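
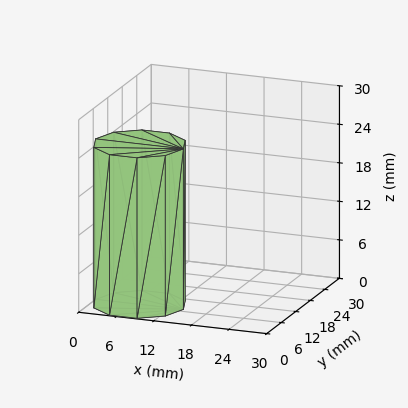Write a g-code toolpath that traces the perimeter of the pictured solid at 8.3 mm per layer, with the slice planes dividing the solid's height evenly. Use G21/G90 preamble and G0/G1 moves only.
Reading the render: the shape is a regular 10-sided prism (a cylinder approximated with 10 flat sides), circumscribed radius ≈ 7 mm, height ≈ 25 mm (dimensions read to the nearest mm from the axis ticks). For the g-code, the solid's height is divided into equal slices at the stated Δz and each level perimeter traced with G1 moves after a G0 lift.

; perimeter-only toolpath
G21 ; units = mm
G90 ; absolute positioning
G28 ; home
; layer 1
G0 Z8.3
G0 X14.0 Y7.0
G1 X12.7 Y11.1
G1 X9.2 Y13.7
G1 X4.8 Y13.7
G1 X1.3 Y11.1
G1 X0.0 Y7.0
G1 X1.3 Y2.9
G1 X4.8 Y0.3
G1 X9.2 Y0.3
G1 X12.7 Y2.9
G1 X14.0 Y7.0
; layer 2
G0 Z16.7
G0 X14.0 Y7.0
G1 X12.7 Y11.1
G1 X9.2 Y13.7
G1 X4.8 Y13.7
G1 X1.3 Y11.1
G1 X0.0 Y7.0
G1 X1.3 Y2.9
G1 X4.8 Y0.3
G1 X9.2 Y0.3
G1 X12.7 Y2.9
G1 X14.0 Y7.0
; layer 3
G0 Z25.0
G0 X14.0 Y7.0
G1 X12.7 Y11.1
G1 X9.2 Y13.7
G1 X4.8 Y13.7
G1 X1.3 Y11.1
G1 X0.0 Y7.0
G1 X1.3 Y2.9
G1 X4.8 Y0.3
G1 X9.2 Y0.3
G1 X12.7 Y2.9
G1 X14.0 Y7.0
M2 ; end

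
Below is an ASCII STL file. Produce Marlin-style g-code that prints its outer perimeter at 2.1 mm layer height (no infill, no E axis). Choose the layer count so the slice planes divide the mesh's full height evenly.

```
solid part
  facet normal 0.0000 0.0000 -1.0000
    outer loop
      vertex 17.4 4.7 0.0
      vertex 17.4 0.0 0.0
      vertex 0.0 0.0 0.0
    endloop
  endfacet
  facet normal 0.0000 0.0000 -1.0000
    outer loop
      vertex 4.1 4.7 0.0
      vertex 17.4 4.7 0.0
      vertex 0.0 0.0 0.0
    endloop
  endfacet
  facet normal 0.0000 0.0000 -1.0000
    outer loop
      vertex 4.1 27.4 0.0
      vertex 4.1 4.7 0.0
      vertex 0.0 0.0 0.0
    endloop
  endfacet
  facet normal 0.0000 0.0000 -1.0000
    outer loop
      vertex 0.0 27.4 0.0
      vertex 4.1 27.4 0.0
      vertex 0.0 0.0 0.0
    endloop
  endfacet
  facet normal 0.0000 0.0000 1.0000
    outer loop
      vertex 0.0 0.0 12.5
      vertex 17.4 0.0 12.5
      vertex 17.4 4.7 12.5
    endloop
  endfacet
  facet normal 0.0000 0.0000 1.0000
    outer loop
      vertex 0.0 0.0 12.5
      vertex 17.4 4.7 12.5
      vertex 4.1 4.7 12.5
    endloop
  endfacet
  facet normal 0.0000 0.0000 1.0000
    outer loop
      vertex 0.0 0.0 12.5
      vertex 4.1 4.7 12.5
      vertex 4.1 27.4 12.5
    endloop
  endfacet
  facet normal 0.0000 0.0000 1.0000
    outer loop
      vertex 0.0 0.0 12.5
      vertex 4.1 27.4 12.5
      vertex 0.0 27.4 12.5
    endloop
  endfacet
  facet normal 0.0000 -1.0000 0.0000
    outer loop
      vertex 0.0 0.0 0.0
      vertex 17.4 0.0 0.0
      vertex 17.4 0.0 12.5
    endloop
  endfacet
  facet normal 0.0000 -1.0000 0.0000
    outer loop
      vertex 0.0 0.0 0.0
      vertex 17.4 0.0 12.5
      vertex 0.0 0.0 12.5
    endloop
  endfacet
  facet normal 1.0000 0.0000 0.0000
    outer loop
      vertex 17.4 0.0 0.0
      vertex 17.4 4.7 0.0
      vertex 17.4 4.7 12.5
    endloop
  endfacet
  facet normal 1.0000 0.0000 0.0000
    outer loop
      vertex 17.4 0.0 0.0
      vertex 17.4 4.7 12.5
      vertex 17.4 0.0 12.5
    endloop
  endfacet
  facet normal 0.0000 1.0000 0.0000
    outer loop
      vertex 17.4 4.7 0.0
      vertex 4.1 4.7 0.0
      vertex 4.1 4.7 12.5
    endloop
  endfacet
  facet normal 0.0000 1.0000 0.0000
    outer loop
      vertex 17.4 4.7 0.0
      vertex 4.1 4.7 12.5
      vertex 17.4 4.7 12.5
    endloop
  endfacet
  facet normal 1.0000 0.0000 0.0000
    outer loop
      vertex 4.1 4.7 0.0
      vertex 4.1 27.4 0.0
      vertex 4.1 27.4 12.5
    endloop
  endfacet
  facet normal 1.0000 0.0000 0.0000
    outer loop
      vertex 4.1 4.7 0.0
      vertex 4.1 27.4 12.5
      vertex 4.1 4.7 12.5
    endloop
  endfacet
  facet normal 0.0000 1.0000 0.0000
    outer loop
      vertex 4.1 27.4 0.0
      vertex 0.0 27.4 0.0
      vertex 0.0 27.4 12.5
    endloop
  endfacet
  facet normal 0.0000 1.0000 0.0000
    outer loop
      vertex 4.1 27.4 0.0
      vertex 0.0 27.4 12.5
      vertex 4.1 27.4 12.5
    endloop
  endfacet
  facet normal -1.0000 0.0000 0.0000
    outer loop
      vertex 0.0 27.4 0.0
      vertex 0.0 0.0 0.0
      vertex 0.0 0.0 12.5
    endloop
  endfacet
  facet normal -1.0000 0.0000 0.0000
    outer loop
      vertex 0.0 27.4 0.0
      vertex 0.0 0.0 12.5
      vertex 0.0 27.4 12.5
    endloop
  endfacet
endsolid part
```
; perimeter-only toolpath
G21 ; units = mm
G90 ; absolute positioning
G28 ; home
; layer 1
G0 Z2.1
G0 X0.0 Y0.0
G1 X17.4 Y0.0
G1 X17.4 Y4.7
G1 X4.1 Y4.7
G1 X4.1 Y27.4
G1 X0.0 Y27.4
G1 X0.0 Y0.0
; layer 2
G0 Z4.2
G0 X0.0 Y0.0
G1 X17.4 Y0.0
G1 X17.4 Y4.7
G1 X4.1 Y4.7
G1 X4.1 Y27.4
G1 X0.0 Y27.4
G1 X0.0 Y0.0
; layer 3
G0 Z6.2
G0 X0.0 Y0.0
G1 X17.4 Y0.0
G1 X17.4 Y4.7
G1 X4.1 Y4.7
G1 X4.1 Y27.4
G1 X0.0 Y27.4
G1 X0.0 Y0.0
; layer 4
G0 Z8.3
G0 X0.0 Y0.0
G1 X17.4 Y0.0
G1 X17.4 Y4.7
G1 X4.1 Y4.7
G1 X4.1 Y27.4
G1 X0.0 Y27.4
G1 X0.0 Y0.0
; layer 5
G0 Z10.4
G0 X0.0 Y0.0
G1 X17.4 Y0.0
G1 X17.4 Y4.7
G1 X4.1 Y4.7
G1 X4.1 Y27.4
G1 X0.0 Y27.4
G1 X0.0 Y0.0
; layer 6
G0 Z12.5
G0 X0.0 Y0.0
G1 X17.4 Y0.0
G1 X17.4 Y4.7
G1 X4.1 Y4.7
G1 X4.1 Y27.4
G1 X0.0 Y27.4
G1 X0.0 Y0.0
M2 ; end

The solid is an L-shaped prism: outer 17.4 × 27.4 mm, arm thicknesses ≈ 4.7 mm (horizontal) and 4.1 mm (vertical), extruded 12.5 mm in z. Slicing at Δz = 2.1 mm — 6 equal slices spanning the solid's height, so layer i sits at z = i·h/6 — gives 6 non-empty perimeters. Each is a 6-segment closed polygon; G0 lifts to the layer z and rapids to the start vertex, then G1 traces the edges.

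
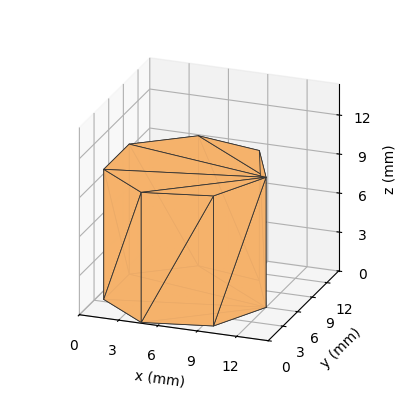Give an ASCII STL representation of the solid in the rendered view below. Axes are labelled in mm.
Reading the render: the shape is a regular 7-sided prism (a cylinder approximated with 7 flat sides), circumscribed radius ≈ 6 mm, height ≈ 10 mm (dimensions read to the nearest mm from the axis ticks). For the STL, each face is triangulated and given an outward normal.

solid part
  facet normal 0.0000 0.0000 -1.0000
    outer loop
      vertex 4.66 11.85 0.00
      vertex 9.74 10.69 0.00
      vertex 12.00 6.00 0.00
    endloop
  endfacet
  facet normal 0.0000 0.0000 -1.0000
    outer loop
      vertex 0.59 8.60 0.00
      vertex 4.66 11.85 0.00
      vertex 12.00 6.00 0.00
    endloop
  endfacet
  facet normal 0.0000 0.0000 -1.0000
    outer loop
      vertex 0.59 3.40 0.00
      vertex 0.59 8.60 0.00
      vertex 12.00 6.00 0.00
    endloop
  endfacet
  facet normal 0.0000 0.0000 -1.0000
    outer loop
      vertex 4.66 0.15 0.00
      vertex 0.59 3.40 0.00
      vertex 12.00 6.00 0.00
    endloop
  endfacet
  facet normal 0.0000 0.0000 -1.0000
    outer loop
      vertex 9.74 1.31 0.00
      vertex 4.66 0.15 0.00
      vertex 12.00 6.00 0.00
    endloop
  endfacet
  facet normal 0.0000 0.0000 1.0000
    outer loop
      vertex 12.00 6.00 10.00
      vertex 9.74 10.69 10.00
      vertex 4.66 11.85 10.00
    endloop
  endfacet
  facet normal 0.0000 0.0000 1.0000
    outer loop
      vertex 12.00 6.00 10.00
      vertex 4.66 11.85 10.00
      vertex 0.59 8.60 10.00
    endloop
  endfacet
  facet normal 0.0000 0.0000 1.0000
    outer loop
      vertex 12.00 6.00 10.00
      vertex 0.59 8.60 10.00
      vertex 0.59 3.40 10.00
    endloop
  endfacet
  facet normal 0.0000 0.0000 1.0000
    outer loop
      vertex 12.00 6.00 10.00
      vertex 0.59 3.40 10.00
      vertex 4.66 0.15 10.00
    endloop
  endfacet
  facet normal 0.0000 0.0000 1.0000
    outer loop
      vertex 12.00 6.00 10.00
      vertex 4.66 0.15 10.00
      vertex 9.74 1.31 10.00
    endloop
  endfacet
  facet normal 0.9009 0.4341 0.0000
    outer loop
      vertex 12.00 6.00 0.00
      vertex 9.74 10.69 0.00
      vertex 9.74 10.69 10.00
    endloop
  endfacet
  facet normal 0.9009 0.4341 0.0000
    outer loop
      vertex 12.00 6.00 0.00
      vertex 9.74 10.69 10.00
      vertex 12.00 6.00 10.00
    endloop
  endfacet
  facet normal 0.2226 0.9749 0.0000
    outer loop
      vertex 9.74 10.69 0.00
      vertex 4.66 11.85 0.00
      vertex 4.66 11.85 10.00
    endloop
  endfacet
  facet normal 0.2226 0.9749 0.0000
    outer loop
      vertex 9.74 10.69 0.00
      vertex 4.66 11.85 10.00
      vertex 9.74 10.69 10.00
    endloop
  endfacet
  facet normal -0.6240 0.7814 0.0000
    outer loop
      vertex 4.66 11.85 0.00
      vertex 0.59 8.60 0.00
      vertex 0.59 8.60 10.00
    endloop
  endfacet
  facet normal -0.6240 0.7814 0.0000
    outer loop
      vertex 4.66 11.85 0.00
      vertex 0.59 8.60 10.00
      vertex 4.66 11.85 10.00
    endloop
  endfacet
  facet normal -1.0000 0.0000 0.0000
    outer loop
      vertex 0.59 8.60 0.00
      vertex 0.59 3.40 0.00
      vertex 0.59 3.40 10.00
    endloop
  endfacet
  facet normal -1.0000 0.0000 0.0000
    outer loop
      vertex 0.59 8.60 0.00
      vertex 0.59 3.40 10.00
      vertex 0.59 8.60 10.00
    endloop
  endfacet
  facet normal -0.6240 -0.7814 0.0000
    outer loop
      vertex 0.59 3.40 0.00
      vertex 4.66 0.15 0.00
      vertex 4.66 0.15 10.00
    endloop
  endfacet
  facet normal -0.6240 -0.7814 0.0000
    outer loop
      vertex 0.59 3.40 0.00
      vertex 4.66 0.15 10.00
      vertex 0.59 3.40 10.00
    endloop
  endfacet
  facet normal 0.2226 -0.9749 0.0000
    outer loop
      vertex 4.66 0.15 0.00
      vertex 9.74 1.31 0.00
      vertex 9.74 1.31 10.00
    endloop
  endfacet
  facet normal 0.2226 -0.9749 0.0000
    outer loop
      vertex 4.66 0.15 0.00
      vertex 9.74 1.31 10.00
      vertex 4.66 0.15 10.00
    endloop
  endfacet
  facet normal 0.9009 -0.4341 0.0000
    outer loop
      vertex 9.74 1.31 0.00
      vertex 12.00 6.00 0.00
      vertex 12.00 6.00 10.00
    endloop
  endfacet
  facet normal 0.9009 -0.4341 0.0000
    outer loop
      vertex 9.74 1.31 0.00
      vertex 12.00 6.00 10.00
      vertex 9.74 1.31 10.00
    endloop
  endfacet
endsolid part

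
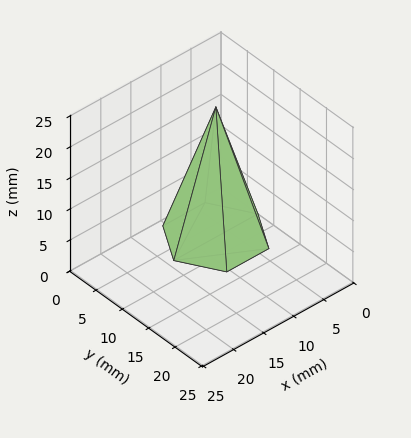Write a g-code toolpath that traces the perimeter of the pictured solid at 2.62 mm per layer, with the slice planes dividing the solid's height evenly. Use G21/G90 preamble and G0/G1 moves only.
Reading the render: the shape is a regular 6-sided pyramid, base circumscribed radius ≈ 7 mm, apex at z ≈ 21 mm (dimensions read to the nearest mm from the axis ticks). For the g-code, the solid's height is divided into equal slices at the stated Δz and each level perimeter traced with G1 moves after a G0 lift.

; perimeter-only toolpath
G21 ; units = mm
G90 ; absolute positioning
G28 ; home
; layer 1
G0 Z2.62
G0 X13.12 Y7.00
G1 X10.06 Y12.30
G1 X3.94 Y12.30
G1 X0.88 Y7.00
G1 X3.94 Y1.70
G1 X10.06 Y1.70
G1 X13.12 Y7.00
; layer 2
G0 Z5.25
G0 X12.25 Y7.00
G1 X9.62 Y11.54
G1 X4.38 Y11.54
G1 X1.75 Y7.00
G1 X4.38 Y2.46
G1 X9.62 Y2.46
G1 X12.25 Y7.00
; layer 3
G0 Z7.88
G0 X11.38 Y7.00
G1 X9.19 Y10.79
G1 X4.81 Y10.79
G1 X2.62 Y7.00
G1 X4.81 Y3.21
G1 X9.19 Y3.21
G1 X11.38 Y7.00
; layer 4
G0 Z10.50
G0 X10.50 Y7.00
G1 X8.75 Y10.03
G1 X5.25 Y10.03
G1 X3.50 Y7.00
G1 X5.25 Y3.97
G1 X8.75 Y3.97
G1 X10.50 Y7.00
; layer 5
G0 Z13.12
G0 X9.62 Y7.00
G1 X8.31 Y9.27
G1 X5.69 Y9.27
G1 X4.38 Y7.00
G1 X5.69 Y4.73
G1 X8.31 Y4.73
G1 X9.62 Y7.00
; layer 6
G0 Z15.75
G0 X8.75 Y7.00
G1 X7.88 Y8.52
G1 X6.12 Y8.52
G1 X5.25 Y7.00
G1 X6.12 Y5.49
G1 X7.88 Y5.49
G1 X8.75 Y7.00
; layer 7
G0 Z18.38
G0 X7.88 Y7.00
G1 X7.44 Y7.76
G1 X6.56 Y7.76
G1 X6.12 Y7.00
G1 X6.56 Y6.24
G1 X7.44 Y6.24
G1 X7.88 Y7.00
M2 ; end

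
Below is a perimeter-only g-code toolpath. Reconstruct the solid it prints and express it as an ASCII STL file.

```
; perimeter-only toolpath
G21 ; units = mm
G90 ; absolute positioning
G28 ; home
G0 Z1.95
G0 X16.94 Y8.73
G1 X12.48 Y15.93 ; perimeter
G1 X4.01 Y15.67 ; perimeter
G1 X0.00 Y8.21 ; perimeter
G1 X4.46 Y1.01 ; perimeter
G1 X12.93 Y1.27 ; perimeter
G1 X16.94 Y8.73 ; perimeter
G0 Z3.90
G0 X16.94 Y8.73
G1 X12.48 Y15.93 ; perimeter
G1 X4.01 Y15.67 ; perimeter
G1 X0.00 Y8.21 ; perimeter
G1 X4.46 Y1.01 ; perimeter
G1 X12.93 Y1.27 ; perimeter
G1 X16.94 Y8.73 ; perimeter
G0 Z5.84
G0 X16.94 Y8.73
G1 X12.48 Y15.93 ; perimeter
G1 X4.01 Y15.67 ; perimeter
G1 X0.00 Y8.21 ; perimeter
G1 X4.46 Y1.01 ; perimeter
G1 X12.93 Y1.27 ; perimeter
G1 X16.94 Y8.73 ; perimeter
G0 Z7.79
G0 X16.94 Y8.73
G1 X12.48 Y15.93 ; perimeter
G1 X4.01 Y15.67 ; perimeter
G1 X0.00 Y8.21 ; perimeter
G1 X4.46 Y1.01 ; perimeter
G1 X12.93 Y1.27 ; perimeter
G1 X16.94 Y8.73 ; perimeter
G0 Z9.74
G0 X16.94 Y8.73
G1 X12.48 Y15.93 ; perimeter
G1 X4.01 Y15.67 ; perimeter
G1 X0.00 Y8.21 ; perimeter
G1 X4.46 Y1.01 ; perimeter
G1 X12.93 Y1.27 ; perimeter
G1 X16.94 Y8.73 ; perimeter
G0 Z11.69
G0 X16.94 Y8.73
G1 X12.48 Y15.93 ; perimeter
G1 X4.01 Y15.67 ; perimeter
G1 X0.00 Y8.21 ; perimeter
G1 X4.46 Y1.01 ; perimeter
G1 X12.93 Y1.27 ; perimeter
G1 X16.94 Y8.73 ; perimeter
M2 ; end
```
solid part
  facet normal 0.0000 0.0000 -1.0000
    outer loop
      vertex 4.01 15.67 0.00
      vertex 12.48 15.93 0.00
      vertex 16.94 8.73 0.00
    endloop
  endfacet
  facet normal 0.0000 0.0000 -1.0000
    outer loop
      vertex 0.00 8.21 0.00
      vertex 4.01 15.67 0.00
      vertex 16.94 8.73 0.00
    endloop
  endfacet
  facet normal 0.0000 0.0000 -1.0000
    outer loop
      vertex 4.46 1.01 0.00
      vertex 0.00 8.21 0.00
      vertex 16.94 8.73 0.00
    endloop
  endfacet
  facet normal 0.0000 0.0000 -1.0000
    outer loop
      vertex 12.93 1.27 0.00
      vertex 4.46 1.01 0.00
      vertex 16.94 8.73 0.00
    endloop
  endfacet
  facet normal 0.0000 0.0000 1.0000
    outer loop
      vertex 16.94 8.73 11.69
      vertex 12.48 15.93 11.69
      vertex 4.01 15.67 11.69
    endloop
  endfacet
  facet normal 0.0000 0.0000 1.0000
    outer loop
      vertex 16.94 8.73 11.69
      vertex 4.01 15.67 11.69
      vertex 0.00 8.21 11.69
    endloop
  endfacet
  facet normal 0.0000 0.0000 1.0000
    outer loop
      vertex 16.94 8.73 11.69
      vertex 0.00 8.21 11.69
      vertex 4.46 1.01 11.69
    endloop
  endfacet
  facet normal 0.0000 0.0000 1.0000
    outer loop
      vertex 16.94 8.73 11.69
      vertex 4.46 1.01 11.69
      vertex 12.93 1.27 11.69
    endloop
  endfacet
  facet normal 0.8501 0.5266 0.0000
    outer loop
      vertex 16.94 8.73 0.00
      vertex 12.48 15.93 0.00
      vertex 12.48 15.93 11.69
    endloop
  endfacet
  facet normal 0.8501 0.5266 0.0000
    outer loop
      vertex 16.94 8.73 0.00
      vertex 12.48 15.93 11.69
      vertex 16.94 8.73 11.69
    endloop
  endfacet
  facet normal -0.0307 0.9995 0.0000
    outer loop
      vertex 12.48 15.93 0.00
      vertex 4.01 15.67 0.00
      vertex 4.01 15.67 11.69
    endloop
  endfacet
  facet normal -0.0307 0.9995 0.0000
    outer loop
      vertex 12.48 15.93 0.00
      vertex 4.01 15.67 11.69
      vertex 12.48 15.93 11.69
    endloop
  endfacet
  facet normal -0.8808 0.4735 0.0000
    outer loop
      vertex 4.01 15.67 0.00
      vertex 0.00 8.21 0.00
      vertex 0.00 8.21 11.69
    endloop
  endfacet
  facet normal -0.8808 0.4735 0.0000
    outer loop
      vertex 4.01 15.67 0.00
      vertex 0.00 8.21 11.69
      vertex 4.01 15.67 11.69
    endloop
  endfacet
  facet normal -0.8501 -0.5266 0.0000
    outer loop
      vertex 0.00 8.21 0.00
      vertex 4.46 1.01 0.00
      vertex 4.46 1.01 11.69
    endloop
  endfacet
  facet normal -0.8501 -0.5266 0.0000
    outer loop
      vertex 0.00 8.21 0.00
      vertex 4.46 1.01 11.69
      vertex 0.00 8.21 11.69
    endloop
  endfacet
  facet normal 0.0307 -0.9995 0.0000
    outer loop
      vertex 4.46 1.01 0.00
      vertex 12.93 1.27 0.00
      vertex 12.93 1.27 11.69
    endloop
  endfacet
  facet normal 0.0307 -0.9995 0.0000
    outer loop
      vertex 4.46 1.01 0.00
      vertex 12.93 1.27 11.69
      vertex 4.46 1.01 11.69
    endloop
  endfacet
  facet normal 0.8808 -0.4735 0.0000
    outer loop
      vertex 12.93 1.27 0.00
      vertex 16.94 8.73 0.00
      vertex 16.94 8.73 11.69
    endloop
  endfacet
  facet normal 0.8808 -0.4735 0.0000
    outer loop
      vertex 12.93 1.27 0.00
      vertex 16.94 8.73 11.69
      vertex 12.93 1.27 11.69
    endloop
  endfacet
endsolid part

The G0 Z moves step by Δz≈1.95 mm. Every layer's G1 loop is the same polygon, so the solid is a straight extrusion of it from z=0 to z≈11.7. Closing with flat bottom and top caps and triangulating gives 20 facets — a regular 6-sided prism (a cylinder approximated with 6 flat sides), circumscribed radius ≈ 8.47 mm, height ≈ 11.7 mm.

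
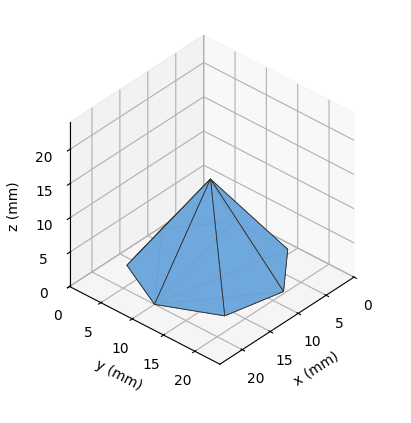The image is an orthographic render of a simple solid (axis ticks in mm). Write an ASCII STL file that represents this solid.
Reading the render: the shape is a regular 7-sided pyramid, base circumscribed radius ≈ 10 mm, apex at z ≈ 13 mm (dimensions read to the nearest mm from the axis ticks). For the STL, each face is triangulated and given an outward normal.

solid part
  facet normal 0.0000 0.0000 -1.0000
    outer loop
      vertex 7.8 19.7 0.0
      vertex 16.2 17.8 0.0
      vertex 20.0 10.0 0.0
    endloop
  endfacet
  facet normal 0.0000 0.0000 -1.0000
    outer loop
      vertex 1.0 14.3 0.0
      vertex 7.8 19.7 0.0
      vertex 20.0 10.0 0.0
    endloop
  endfacet
  facet normal 0.0000 0.0000 -1.0000
    outer loop
      vertex 1.0 5.7 0.0
      vertex 1.0 14.3 0.0
      vertex 20.0 10.0 0.0
    endloop
  endfacet
  facet normal 0.0000 0.0000 -1.0000
    outer loop
      vertex 7.8 0.3 0.0
      vertex 1.0 5.7 0.0
      vertex 20.0 10.0 0.0
    endloop
  endfacet
  facet normal 0.0000 0.0000 -1.0000
    outer loop
      vertex 16.2 2.2 0.0
      vertex 7.8 0.3 0.0
      vertex 20.0 10.0 0.0
    endloop
  endfacet
  facet normal 0.7394 0.3602 0.5688
    outer loop
      vertex 20.0 10.0 0.0
      vertex 16.2 17.8 0.0
      vertex 10.0 10.0 13.0
    endloop
  endfacet
  facet normal 0.1815 0.8026 0.5682
    outer loop
      vertex 16.2 17.8 0.0
      vertex 7.8 19.7 0.0
      vertex 10.0 10.0 13.0
    endloop
  endfacet
  facet normal -0.5120 0.6447 0.5677
    outer loop
      vertex 7.8 19.7 0.0
      vertex 1.0 14.3 0.0
      vertex 10.0 10.0 13.0
    endloop
  endfacet
  facet normal -0.8222 0.0000 0.5692
    outer loop
      vertex 1.0 14.3 0.0
      vertex 1.0 5.7 0.0
      vertex 10.0 10.0 13.0
    endloop
  endfacet
  facet normal -0.5120 -0.6447 0.5677
    outer loop
      vertex 1.0 5.7 0.0
      vertex 7.8 0.3 0.0
      vertex 10.0 10.0 13.0
    endloop
  endfacet
  facet normal 0.1815 -0.8026 0.5682
    outer loop
      vertex 7.8 0.3 0.0
      vertex 16.2 2.2 0.0
      vertex 10.0 10.0 13.0
    endloop
  endfacet
  facet normal 0.7394 -0.3602 0.5688
    outer loop
      vertex 16.2 2.2 0.0
      vertex 20.0 10.0 0.0
      vertex 10.0 10.0 13.0
    endloop
  endfacet
endsolid part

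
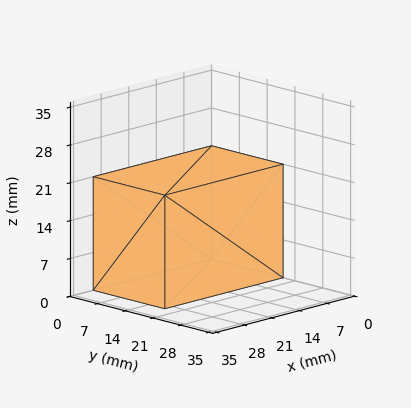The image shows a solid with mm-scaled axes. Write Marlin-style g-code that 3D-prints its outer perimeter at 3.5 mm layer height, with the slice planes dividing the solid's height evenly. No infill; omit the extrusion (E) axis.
Reading the render: the shape is a rectangular box, roughly 30 × 18 mm footprint and 21 mm tall (dimensions read to the nearest mm from the axis ticks). For the g-code, the solid's height is divided into equal slices at the stated Δz and each level perimeter traced with G1 moves after a G0 lift.

; perimeter-only toolpath
G21 ; units = mm
G90 ; absolute positioning
G28 ; home
; layer 1
G0 Z3.5
G0 X0.0 Y0.0
G1 X30.0 Y0.0
G1 X30.0 Y18.0
G1 X0.0 Y18.0
G1 X0.0 Y0.0
; layer 2
G0 Z7.0
G0 X0.0 Y0.0
G1 X30.0 Y0.0
G1 X30.0 Y18.0
G1 X0.0 Y18.0
G1 X0.0 Y0.0
; layer 3
G0 Z10.5
G0 X0.0 Y0.0
G1 X30.0 Y0.0
G1 X30.0 Y18.0
G1 X0.0 Y18.0
G1 X0.0 Y0.0
; layer 4
G0 Z14.0
G0 X0.0 Y0.0
G1 X30.0 Y0.0
G1 X30.0 Y18.0
G1 X0.0 Y18.0
G1 X0.0 Y0.0
; layer 5
G0 Z17.5
G0 X0.0 Y0.0
G1 X30.0 Y0.0
G1 X30.0 Y18.0
G1 X0.0 Y18.0
G1 X0.0 Y0.0
; layer 6
G0 Z21.0
G0 X0.0 Y0.0
G1 X30.0 Y0.0
G1 X30.0 Y18.0
G1 X0.0 Y18.0
G1 X0.0 Y0.0
M2 ; end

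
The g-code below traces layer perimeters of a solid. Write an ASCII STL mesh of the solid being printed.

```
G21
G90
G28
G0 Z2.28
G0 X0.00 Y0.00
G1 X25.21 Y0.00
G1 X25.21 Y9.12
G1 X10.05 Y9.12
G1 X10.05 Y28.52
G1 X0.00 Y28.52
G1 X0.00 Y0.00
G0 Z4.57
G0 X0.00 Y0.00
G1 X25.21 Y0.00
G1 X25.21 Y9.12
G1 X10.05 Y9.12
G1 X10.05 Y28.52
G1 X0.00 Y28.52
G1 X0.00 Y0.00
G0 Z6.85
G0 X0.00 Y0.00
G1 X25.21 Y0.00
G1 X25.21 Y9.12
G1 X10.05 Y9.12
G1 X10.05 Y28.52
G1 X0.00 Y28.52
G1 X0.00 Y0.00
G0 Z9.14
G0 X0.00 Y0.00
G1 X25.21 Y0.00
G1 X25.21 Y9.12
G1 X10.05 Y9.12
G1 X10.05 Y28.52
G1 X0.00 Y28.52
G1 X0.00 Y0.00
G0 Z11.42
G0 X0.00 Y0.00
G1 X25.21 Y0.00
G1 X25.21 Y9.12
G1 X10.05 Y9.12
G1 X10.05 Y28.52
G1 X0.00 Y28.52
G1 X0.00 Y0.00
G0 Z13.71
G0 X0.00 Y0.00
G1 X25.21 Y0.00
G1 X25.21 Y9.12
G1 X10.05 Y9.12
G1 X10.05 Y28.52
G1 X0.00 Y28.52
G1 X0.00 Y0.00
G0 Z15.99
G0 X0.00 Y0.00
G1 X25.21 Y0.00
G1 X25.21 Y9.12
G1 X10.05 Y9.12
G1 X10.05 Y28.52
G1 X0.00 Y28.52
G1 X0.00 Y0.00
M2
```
solid part
  facet normal 0.0000 0.0000 -1.0000
    outer loop
      vertex 25.21 9.12 0.00
      vertex 25.21 0.00 0.00
      vertex 0.00 0.00 0.00
    endloop
  endfacet
  facet normal 0.0000 0.0000 -1.0000
    outer loop
      vertex 10.05 9.12 0.00
      vertex 25.21 9.12 0.00
      vertex 0.00 0.00 0.00
    endloop
  endfacet
  facet normal 0.0000 0.0000 -1.0000
    outer loop
      vertex 10.05 28.52 0.00
      vertex 10.05 9.12 0.00
      vertex 0.00 0.00 0.00
    endloop
  endfacet
  facet normal 0.0000 0.0000 -1.0000
    outer loop
      vertex 0.00 28.52 0.00
      vertex 10.05 28.52 0.00
      vertex 0.00 0.00 0.00
    endloop
  endfacet
  facet normal 0.0000 0.0000 1.0000
    outer loop
      vertex 0.00 0.00 15.99
      vertex 25.21 0.00 15.99
      vertex 25.21 9.12 15.99
    endloop
  endfacet
  facet normal 0.0000 0.0000 1.0000
    outer loop
      vertex 0.00 0.00 15.99
      vertex 25.21 9.12 15.99
      vertex 10.05 9.12 15.99
    endloop
  endfacet
  facet normal 0.0000 0.0000 1.0000
    outer loop
      vertex 0.00 0.00 15.99
      vertex 10.05 9.12 15.99
      vertex 10.05 28.52 15.99
    endloop
  endfacet
  facet normal 0.0000 0.0000 1.0000
    outer loop
      vertex 0.00 0.00 15.99
      vertex 10.05 28.52 15.99
      vertex 0.00 28.52 15.99
    endloop
  endfacet
  facet normal 0.0000 -1.0000 0.0000
    outer loop
      vertex 0.00 0.00 0.00
      vertex 25.21 0.00 0.00
      vertex 25.21 0.00 15.99
    endloop
  endfacet
  facet normal 0.0000 -1.0000 0.0000
    outer loop
      vertex 0.00 0.00 0.00
      vertex 25.21 0.00 15.99
      vertex 0.00 0.00 15.99
    endloop
  endfacet
  facet normal 1.0000 0.0000 0.0000
    outer loop
      vertex 25.21 0.00 0.00
      vertex 25.21 9.12 0.00
      vertex 25.21 9.12 15.99
    endloop
  endfacet
  facet normal 1.0000 0.0000 0.0000
    outer loop
      vertex 25.21 0.00 0.00
      vertex 25.21 9.12 15.99
      vertex 25.21 0.00 15.99
    endloop
  endfacet
  facet normal 0.0000 1.0000 0.0000
    outer loop
      vertex 25.21 9.12 0.00
      vertex 10.05 9.12 0.00
      vertex 10.05 9.12 15.99
    endloop
  endfacet
  facet normal 0.0000 1.0000 0.0000
    outer loop
      vertex 25.21 9.12 0.00
      vertex 10.05 9.12 15.99
      vertex 25.21 9.12 15.99
    endloop
  endfacet
  facet normal 1.0000 0.0000 0.0000
    outer loop
      vertex 10.05 9.12 0.00
      vertex 10.05 28.52 0.00
      vertex 10.05 28.52 15.99
    endloop
  endfacet
  facet normal 1.0000 0.0000 0.0000
    outer loop
      vertex 10.05 9.12 0.00
      vertex 10.05 28.52 15.99
      vertex 10.05 9.12 15.99
    endloop
  endfacet
  facet normal 0.0000 1.0000 0.0000
    outer loop
      vertex 10.05 28.52 0.00
      vertex 0.00 28.52 0.00
      vertex 0.00 28.52 15.99
    endloop
  endfacet
  facet normal 0.0000 1.0000 0.0000
    outer loop
      vertex 10.05 28.52 0.00
      vertex 0.00 28.52 15.99
      vertex 10.05 28.52 15.99
    endloop
  endfacet
  facet normal -1.0000 0.0000 0.0000
    outer loop
      vertex 0.00 28.52 0.00
      vertex 0.00 0.00 0.00
      vertex 0.00 0.00 15.99
    endloop
  endfacet
  facet normal -1.0000 0.0000 0.0000
    outer loop
      vertex 0.00 28.52 0.00
      vertex 0.00 0.00 15.99
      vertex 0.00 28.52 15.99
    endloop
  endfacet
endsolid part

The G0 Z moves step by Δz≈2.28 mm. Every layer's G1 loop is the same polygon, so the solid is a straight extrusion of it from z=0 to z≈16. Closing with flat bottom and top caps and triangulating gives 20 facets — an L-shaped prism: outer 25.2 × 28.5 mm, arm thicknesses ≈ 9.12 mm (horizontal) and 10.1 mm (vertical), extruded 16 mm in z.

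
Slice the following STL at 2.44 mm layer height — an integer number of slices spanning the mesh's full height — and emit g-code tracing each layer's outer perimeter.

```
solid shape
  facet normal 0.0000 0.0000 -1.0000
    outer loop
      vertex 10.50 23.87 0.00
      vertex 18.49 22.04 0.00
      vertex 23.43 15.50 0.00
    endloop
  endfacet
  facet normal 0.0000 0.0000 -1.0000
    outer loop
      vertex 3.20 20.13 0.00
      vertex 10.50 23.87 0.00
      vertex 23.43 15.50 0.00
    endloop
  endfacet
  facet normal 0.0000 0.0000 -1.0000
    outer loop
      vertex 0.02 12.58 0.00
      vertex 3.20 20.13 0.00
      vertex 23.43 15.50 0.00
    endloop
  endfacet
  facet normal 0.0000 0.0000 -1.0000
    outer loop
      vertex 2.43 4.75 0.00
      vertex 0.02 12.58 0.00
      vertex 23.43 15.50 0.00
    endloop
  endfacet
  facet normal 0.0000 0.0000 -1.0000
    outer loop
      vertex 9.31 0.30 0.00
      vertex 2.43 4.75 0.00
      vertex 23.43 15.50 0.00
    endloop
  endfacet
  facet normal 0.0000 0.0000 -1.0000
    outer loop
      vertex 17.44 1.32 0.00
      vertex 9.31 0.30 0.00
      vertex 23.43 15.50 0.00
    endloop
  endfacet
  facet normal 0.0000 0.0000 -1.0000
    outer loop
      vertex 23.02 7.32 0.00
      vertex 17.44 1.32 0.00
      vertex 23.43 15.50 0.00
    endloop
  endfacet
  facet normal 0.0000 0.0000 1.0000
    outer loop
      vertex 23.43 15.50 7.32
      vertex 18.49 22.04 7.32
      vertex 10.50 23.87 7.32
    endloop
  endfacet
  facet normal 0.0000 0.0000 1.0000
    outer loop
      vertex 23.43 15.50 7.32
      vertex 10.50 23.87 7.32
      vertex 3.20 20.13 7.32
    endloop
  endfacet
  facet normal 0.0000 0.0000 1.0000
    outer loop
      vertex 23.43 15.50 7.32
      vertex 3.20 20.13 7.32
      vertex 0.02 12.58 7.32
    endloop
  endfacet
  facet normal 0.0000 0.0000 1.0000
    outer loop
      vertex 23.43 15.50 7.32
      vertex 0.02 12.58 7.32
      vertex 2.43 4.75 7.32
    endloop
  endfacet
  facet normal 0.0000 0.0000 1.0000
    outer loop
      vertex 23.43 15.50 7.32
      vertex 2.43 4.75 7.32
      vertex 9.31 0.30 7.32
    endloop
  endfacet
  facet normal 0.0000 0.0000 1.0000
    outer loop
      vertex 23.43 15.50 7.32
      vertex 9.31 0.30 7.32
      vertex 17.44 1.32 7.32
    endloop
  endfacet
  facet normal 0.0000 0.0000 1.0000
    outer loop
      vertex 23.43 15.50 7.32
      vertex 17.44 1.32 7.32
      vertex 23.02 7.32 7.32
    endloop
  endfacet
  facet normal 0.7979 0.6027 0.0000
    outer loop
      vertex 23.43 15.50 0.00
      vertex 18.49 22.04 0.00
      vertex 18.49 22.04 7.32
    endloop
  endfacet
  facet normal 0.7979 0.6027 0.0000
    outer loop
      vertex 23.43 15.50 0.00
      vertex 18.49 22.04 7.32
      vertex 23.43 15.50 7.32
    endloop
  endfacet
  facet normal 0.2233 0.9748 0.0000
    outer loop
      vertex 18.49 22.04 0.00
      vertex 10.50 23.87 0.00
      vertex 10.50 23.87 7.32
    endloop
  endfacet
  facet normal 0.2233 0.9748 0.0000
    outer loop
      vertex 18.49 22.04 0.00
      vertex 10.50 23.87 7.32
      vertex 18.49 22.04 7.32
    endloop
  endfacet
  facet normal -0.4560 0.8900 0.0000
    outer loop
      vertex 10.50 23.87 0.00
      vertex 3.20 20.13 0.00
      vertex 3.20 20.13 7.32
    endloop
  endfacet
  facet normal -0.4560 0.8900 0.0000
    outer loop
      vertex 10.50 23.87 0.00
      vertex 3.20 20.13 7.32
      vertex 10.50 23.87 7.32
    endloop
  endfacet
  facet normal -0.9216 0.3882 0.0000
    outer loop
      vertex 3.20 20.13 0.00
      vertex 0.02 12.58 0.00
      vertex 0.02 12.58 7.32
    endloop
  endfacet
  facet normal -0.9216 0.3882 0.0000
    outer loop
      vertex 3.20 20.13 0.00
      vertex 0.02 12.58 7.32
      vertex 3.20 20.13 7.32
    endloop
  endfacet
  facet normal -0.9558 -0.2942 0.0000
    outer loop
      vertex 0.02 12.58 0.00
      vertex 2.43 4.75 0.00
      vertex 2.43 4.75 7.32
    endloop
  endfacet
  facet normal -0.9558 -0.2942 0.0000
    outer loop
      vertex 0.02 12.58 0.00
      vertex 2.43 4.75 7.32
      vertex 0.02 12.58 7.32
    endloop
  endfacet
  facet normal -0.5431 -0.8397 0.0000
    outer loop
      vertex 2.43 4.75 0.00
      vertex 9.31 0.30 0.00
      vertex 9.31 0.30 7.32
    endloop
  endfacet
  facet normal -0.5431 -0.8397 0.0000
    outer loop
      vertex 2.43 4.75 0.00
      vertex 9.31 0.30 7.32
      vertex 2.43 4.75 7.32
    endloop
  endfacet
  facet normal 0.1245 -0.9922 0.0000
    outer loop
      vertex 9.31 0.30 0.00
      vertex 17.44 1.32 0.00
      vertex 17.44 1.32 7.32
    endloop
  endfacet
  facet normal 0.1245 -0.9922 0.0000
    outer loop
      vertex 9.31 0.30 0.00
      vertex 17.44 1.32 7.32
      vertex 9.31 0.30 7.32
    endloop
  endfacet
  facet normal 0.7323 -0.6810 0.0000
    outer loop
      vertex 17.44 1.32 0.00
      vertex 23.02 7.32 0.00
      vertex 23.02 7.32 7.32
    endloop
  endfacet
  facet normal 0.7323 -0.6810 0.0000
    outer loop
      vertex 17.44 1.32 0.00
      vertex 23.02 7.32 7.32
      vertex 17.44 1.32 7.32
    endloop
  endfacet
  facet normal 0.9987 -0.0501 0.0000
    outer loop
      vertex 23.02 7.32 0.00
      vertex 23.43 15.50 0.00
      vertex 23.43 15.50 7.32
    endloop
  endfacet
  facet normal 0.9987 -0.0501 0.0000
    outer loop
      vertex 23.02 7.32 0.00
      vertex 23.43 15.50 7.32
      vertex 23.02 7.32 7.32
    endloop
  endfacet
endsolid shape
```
; perimeter-only toolpath
G21 ; units = mm
G90 ; absolute positioning
G28 ; home
; layer 1
G0 Z2.44
G0 X23.43 Y15.50
G1 X18.49 Y22.04
G1 X10.50 Y23.87
G1 X3.20 Y20.13
G1 X0.02 Y12.58
G1 X2.43 Y4.75
G1 X9.31 Y0.30
G1 X17.44 Y1.32
G1 X23.02 Y7.32
G1 X23.43 Y15.50
; layer 2
G0 Z4.88
G0 X23.43 Y15.50
G1 X18.49 Y22.04
G1 X10.50 Y23.87
G1 X3.20 Y20.13
G1 X0.02 Y12.58
G1 X2.43 Y4.75
G1 X9.31 Y0.30
G1 X17.44 Y1.32
G1 X23.02 Y7.32
G1 X23.43 Y15.50
; layer 3
G0 Z7.32
G0 X23.43 Y15.50
G1 X18.49 Y22.04
G1 X10.50 Y23.87
G1 X3.20 Y20.13
G1 X0.02 Y12.58
G1 X2.43 Y4.75
G1 X9.31 Y0.30
G1 X17.44 Y1.32
G1 X23.02 Y7.32
G1 X23.43 Y15.50
M2 ; end

The solid is a regular 9-sided prism (a cylinder approximated with 9 flat sides), circumscribed radius ≈ 12 mm, height ≈ 7.32 mm. Slicing at Δz = 2.44 mm — 3 equal slices spanning the solid's height, so layer i sits at z = i·h/3 — gives 3 non-empty perimeters. Each is a 9-segment closed polygon; G0 lifts to the layer z and rapids to the start vertex, then G1 traces the edges.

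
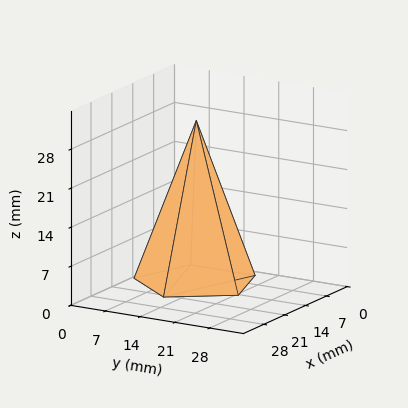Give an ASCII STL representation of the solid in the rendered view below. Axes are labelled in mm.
Reading the render: the shape is a regular 5-sided pyramid, base circumscribed radius ≈ 11 mm, apex at z ≈ 29 mm (dimensions read to the nearest mm from the axis ticks). For the STL, each face is triangulated and given an outward normal.

solid part
  facet normal 0.0000 0.0000 -1.0000
    outer loop
      vertex 2.1 17.5 0.0
      vertex 14.4 21.5 0.0
      vertex 22.0 11.0 0.0
    endloop
  endfacet
  facet normal 0.0000 0.0000 -1.0000
    outer loop
      vertex 2.1 4.5 0.0
      vertex 2.1 17.5 0.0
      vertex 22.0 11.0 0.0
    endloop
  endfacet
  facet normal 0.0000 0.0000 -1.0000
    outer loop
      vertex 14.4 0.5 0.0
      vertex 2.1 4.5 0.0
      vertex 22.0 11.0 0.0
    endloop
  endfacet
  facet normal 0.7743 0.5605 0.2937
    outer loop
      vertex 22.0 11.0 0.0
      vertex 14.4 21.5 0.0
      vertex 11.0 11.0 29.0
    endloop
  endfacet
  facet normal -0.2956 0.9088 0.2944
    outer loop
      vertex 14.4 21.5 0.0
      vertex 2.1 17.5 0.0
      vertex 11.0 11.0 29.0
    endloop
  endfacet
  facet normal -0.9560 0.0000 0.2934
    outer loop
      vertex 2.1 17.5 0.0
      vertex 2.1 4.5 0.0
      vertex 11.0 11.0 29.0
    endloop
  endfacet
  facet normal -0.2956 -0.9088 0.2944
    outer loop
      vertex 2.1 4.5 0.0
      vertex 14.4 0.5 0.0
      vertex 11.0 11.0 29.0
    endloop
  endfacet
  facet normal 0.7743 -0.5605 0.2937
    outer loop
      vertex 14.4 0.5 0.0
      vertex 22.0 11.0 0.0
      vertex 11.0 11.0 29.0
    endloop
  endfacet
endsolid part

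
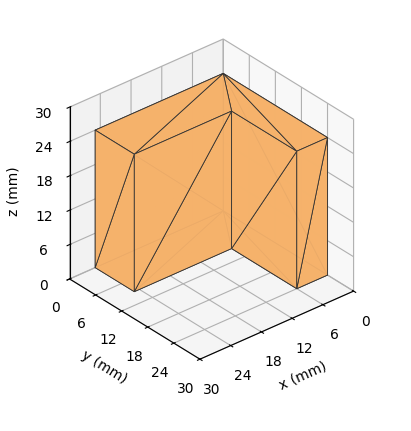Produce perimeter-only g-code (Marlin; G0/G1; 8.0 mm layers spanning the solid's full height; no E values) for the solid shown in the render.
Reading the render: the shape is an L-shaped prism: outer 25 × 24 mm, arm thicknesses ≈ 9 mm (horizontal) and 6 mm (vertical), extruded 24 mm in z (dimensions read to the nearest mm from the axis ticks). For the g-code, the solid's height is divided into equal slices at the stated Δz and each level perimeter traced with G1 moves after a G0 lift.

; perimeter-only toolpath
G21 ; units = mm
G90 ; absolute positioning
G28 ; home
; layer 1
G0 Z8.0
G0 X0.0 Y0.0
G1 X25.0 Y0.0
G1 X25.0 Y9.0
G1 X6.0 Y9.0
G1 X6.0 Y24.0
G1 X0.0 Y24.0
G1 X0.0 Y0.0
; layer 2
G0 Z16.0
G0 X0.0 Y0.0
G1 X25.0 Y0.0
G1 X25.0 Y9.0
G1 X6.0 Y9.0
G1 X6.0 Y24.0
G1 X0.0 Y24.0
G1 X0.0 Y0.0
; layer 3
G0 Z24.0
G0 X0.0 Y0.0
G1 X25.0 Y0.0
G1 X25.0 Y9.0
G1 X6.0 Y9.0
G1 X6.0 Y24.0
G1 X0.0 Y24.0
G1 X0.0 Y0.0
M2 ; end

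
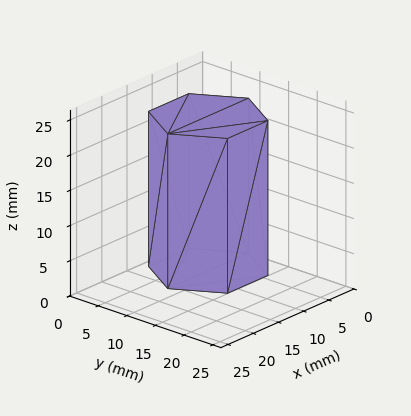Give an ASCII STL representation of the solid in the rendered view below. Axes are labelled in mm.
Reading the render: the shape is a regular 6-sided prism (a cylinder approximated with 6 flat sides), circumscribed radius ≈ 8 mm, height ≈ 22 mm (dimensions read to the nearest mm from the axis ticks). For the STL, each face is triangulated and given an outward normal.

solid part
  facet normal 0.0000 0.0000 -1.0000
    outer loop
      vertex 4.0 14.9 0.0
      vertex 12.0 14.9 0.0
      vertex 16.0 8.0 0.0
    endloop
  endfacet
  facet normal 0.0000 0.0000 -1.0000
    outer loop
      vertex 0.0 8.0 0.0
      vertex 4.0 14.9 0.0
      vertex 16.0 8.0 0.0
    endloop
  endfacet
  facet normal 0.0000 0.0000 -1.0000
    outer loop
      vertex 4.0 1.1 0.0
      vertex 0.0 8.0 0.0
      vertex 16.0 8.0 0.0
    endloop
  endfacet
  facet normal 0.0000 0.0000 -1.0000
    outer loop
      vertex 12.0 1.1 0.0
      vertex 4.0 1.1 0.0
      vertex 16.0 8.0 0.0
    endloop
  endfacet
  facet normal 0.0000 0.0000 1.0000
    outer loop
      vertex 16.0 8.0 22.0
      vertex 12.0 14.9 22.0
      vertex 4.0 14.9 22.0
    endloop
  endfacet
  facet normal 0.0000 0.0000 1.0000
    outer loop
      vertex 16.0 8.0 22.0
      vertex 4.0 14.9 22.0
      vertex 0.0 8.0 22.0
    endloop
  endfacet
  facet normal 0.0000 0.0000 1.0000
    outer loop
      vertex 16.0 8.0 22.0
      vertex 0.0 8.0 22.0
      vertex 4.0 1.1 22.0
    endloop
  endfacet
  facet normal 0.0000 0.0000 1.0000
    outer loop
      vertex 16.0 8.0 22.0
      vertex 4.0 1.1 22.0
      vertex 12.0 1.1 22.0
    endloop
  endfacet
  facet normal 0.8651 0.5015 0.0000
    outer loop
      vertex 16.0 8.0 0.0
      vertex 12.0 14.9 0.0
      vertex 12.0 14.9 22.0
    endloop
  endfacet
  facet normal 0.8651 0.5015 0.0000
    outer loop
      vertex 16.0 8.0 0.0
      vertex 12.0 14.9 22.0
      vertex 16.0 8.0 22.0
    endloop
  endfacet
  facet normal 0.0000 1.0000 0.0000
    outer loop
      vertex 12.0 14.9 0.0
      vertex 4.0 14.9 0.0
      vertex 4.0 14.9 22.0
    endloop
  endfacet
  facet normal 0.0000 1.0000 0.0000
    outer loop
      vertex 12.0 14.9 0.0
      vertex 4.0 14.9 22.0
      vertex 12.0 14.9 22.0
    endloop
  endfacet
  facet normal -0.8651 0.5015 0.0000
    outer loop
      vertex 4.0 14.9 0.0
      vertex 0.0 8.0 0.0
      vertex 0.0 8.0 22.0
    endloop
  endfacet
  facet normal -0.8651 0.5015 0.0000
    outer loop
      vertex 4.0 14.9 0.0
      vertex 0.0 8.0 22.0
      vertex 4.0 14.9 22.0
    endloop
  endfacet
  facet normal -0.8651 -0.5015 0.0000
    outer loop
      vertex 0.0 8.0 0.0
      vertex 4.0 1.1 0.0
      vertex 4.0 1.1 22.0
    endloop
  endfacet
  facet normal -0.8651 -0.5015 0.0000
    outer loop
      vertex 0.0 8.0 0.0
      vertex 4.0 1.1 22.0
      vertex 0.0 8.0 22.0
    endloop
  endfacet
  facet normal 0.0000 -1.0000 0.0000
    outer loop
      vertex 4.0 1.1 0.0
      vertex 12.0 1.1 0.0
      vertex 12.0 1.1 22.0
    endloop
  endfacet
  facet normal 0.0000 -1.0000 0.0000
    outer loop
      vertex 4.0 1.1 0.0
      vertex 12.0 1.1 22.0
      vertex 4.0 1.1 22.0
    endloop
  endfacet
  facet normal 0.8651 -0.5015 0.0000
    outer loop
      vertex 12.0 1.1 0.0
      vertex 16.0 8.0 0.0
      vertex 16.0 8.0 22.0
    endloop
  endfacet
  facet normal 0.8651 -0.5015 0.0000
    outer loop
      vertex 12.0 1.1 0.0
      vertex 16.0 8.0 22.0
      vertex 12.0 1.1 22.0
    endloop
  endfacet
endsolid part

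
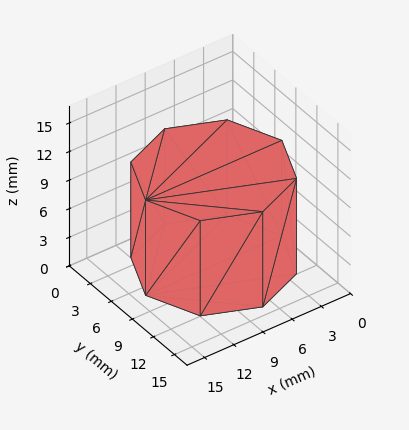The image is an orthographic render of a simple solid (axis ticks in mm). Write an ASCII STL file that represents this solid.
Reading the render: the shape is a regular 8-sided prism (a cylinder approximated with 8 flat sides), circumscribed radius ≈ 7 mm, height ≈ 10 mm (dimensions read to the nearest mm from the axis ticks). For the STL, each face is triangulated and given an outward normal.

solid part
  facet normal 0.0000 0.0000 -1.0000
    outer loop
      vertex 7.00 14.00 0.00
      vertex 11.95 11.95 0.00
      vertex 14.00 7.00 0.00
    endloop
  endfacet
  facet normal 0.0000 0.0000 -1.0000
    outer loop
      vertex 2.05 11.95 0.00
      vertex 7.00 14.00 0.00
      vertex 14.00 7.00 0.00
    endloop
  endfacet
  facet normal 0.0000 0.0000 -1.0000
    outer loop
      vertex 0.00 7.00 0.00
      vertex 2.05 11.95 0.00
      vertex 14.00 7.00 0.00
    endloop
  endfacet
  facet normal 0.0000 0.0000 -1.0000
    outer loop
      vertex 2.05 2.05 0.00
      vertex 0.00 7.00 0.00
      vertex 14.00 7.00 0.00
    endloop
  endfacet
  facet normal 0.0000 0.0000 -1.0000
    outer loop
      vertex 7.00 0.00 0.00
      vertex 2.05 2.05 0.00
      vertex 14.00 7.00 0.00
    endloop
  endfacet
  facet normal 0.0000 0.0000 -1.0000
    outer loop
      vertex 11.95 2.05 0.00
      vertex 7.00 0.00 0.00
      vertex 14.00 7.00 0.00
    endloop
  endfacet
  facet normal 0.0000 0.0000 1.0000
    outer loop
      vertex 14.00 7.00 10.00
      vertex 11.95 11.95 10.00
      vertex 7.00 14.00 10.00
    endloop
  endfacet
  facet normal 0.0000 0.0000 1.0000
    outer loop
      vertex 14.00 7.00 10.00
      vertex 7.00 14.00 10.00
      vertex 2.05 11.95 10.00
    endloop
  endfacet
  facet normal 0.0000 0.0000 1.0000
    outer loop
      vertex 14.00 7.00 10.00
      vertex 2.05 11.95 10.00
      vertex 0.00 7.00 10.00
    endloop
  endfacet
  facet normal 0.0000 0.0000 1.0000
    outer loop
      vertex 14.00 7.00 10.00
      vertex 0.00 7.00 10.00
      vertex 2.05 2.05 10.00
    endloop
  endfacet
  facet normal 0.0000 0.0000 1.0000
    outer loop
      vertex 14.00 7.00 10.00
      vertex 2.05 2.05 10.00
      vertex 7.00 0.00 10.00
    endloop
  endfacet
  facet normal 0.0000 0.0000 1.0000
    outer loop
      vertex 14.00 7.00 10.00
      vertex 7.00 0.00 10.00
      vertex 11.95 2.05 10.00
    endloop
  endfacet
  facet normal 0.9239 0.3826 0.0000
    outer loop
      vertex 14.00 7.00 0.00
      vertex 11.95 11.95 0.00
      vertex 11.95 11.95 10.00
    endloop
  endfacet
  facet normal 0.9239 0.3826 0.0000
    outer loop
      vertex 14.00 7.00 0.00
      vertex 11.95 11.95 10.00
      vertex 14.00 7.00 10.00
    endloop
  endfacet
  facet normal 0.3826 0.9239 0.0000
    outer loop
      vertex 11.95 11.95 0.00
      vertex 7.00 14.00 0.00
      vertex 7.00 14.00 10.00
    endloop
  endfacet
  facet normal 0.3826 0.9239 0.0000
    outer loop
      vertex 11.95 11.95 0.00
      vertex 7.00 14.00 10.00
      vertex 11.95 11.95 10.00
    endloop
  endfacet
  facet normal -0.3826 0.9239 0.0000
    outer loop
      vertex 7.00 14.00 0.00
      vertex 2.05 11.95 0.00
      vertex 2.05 11.95 10.00
    endloop
  endfacet
  facet normal -0.3826 0.9239 0.0000
    outer loop
      vertex 7.00 14.00 0.00
      vertex 2.05 11.95 10.00
      vertex 7.00 14.00 10.00
    endloop
  endfacet
  facet normal -0.9239 0.3826 0.0000
    outer loop
      vertex 2.05 11.95 0.00
      vertex 0.00 7.00 0.00
      vertex 0.00 7.00 10.00
    endloop
  endfacet
  facet normal -0.9239 0.3826 0.0000
    outer loop
      vertex 2.05 11.95 0.00
      vertex 0.00 7.00 10.00
      vertex 2.05 11.95 10.00
    endloop
  endfacet
  facet normal -0.9239 -0.3826 0.0000
    outer loop
      vertex 0.00 7.00 0.00
      vertex 2.05 2.05 0.00
      vertex 2.05 2.05 10.00
    endloop
  endfacet
  facet normal -0.9239 -0.3826 0.0000
    outer loop
      vertex 0.00 7.00 0.00
      vertex 2.05 2.05 10.00
      vertex 0.00 7.00 10.00
    endloop
  endfacet
  facet normal -0.3826 -0.9239 0.0000
    outer loop
      vertex 2.05 2.05 0.00
      vertex 7.00 0.00 0.00
      vertex 7.00 0.00 10.00
    endloop
  endfacet
  facet normal -0.3826 -0.9239 0.0000
    outer loop
      vertex 2.05 2.05 0.00
      vertex 7.00 0.00 10.00
      vertex 2.05 2.05 10.00
    endloop
  endfacet
  facet normal 0.3826 -0.9239 0.0000
    outer loop
      vertex 7.00 0.00 0.00
      vertex 11.95 2.05 0.00
      vertex 11.95 2.05 10.00
    endloop
  endfacet
  facet normal 0.3826 -0.9239 0.0000
    outer loop
      vertex 7.00 0.00 0.00
      vertex 11.95 2.05 10.00
      vertex 7.00 0.00 10.00
    endloop
  endfacet
  facet normal 0.9239 -0.3826 0.0000
    outer loop
      vertex 11.95 2.05 0.00
      vertex 14.00 7.00 0.00
      vertex 14.00 7.00 10.00
    endloop
  endfacet
  facet normal 0.9239 -0.3826 0.0000
    outer loop
      vertex 11.95 2.05 0.00
      vertex 14.00 7.00 10.00
      vertex 11.95 2.05 10.00
    endloop
  endfacet
endsolid part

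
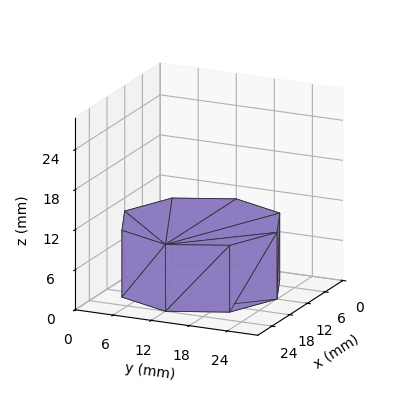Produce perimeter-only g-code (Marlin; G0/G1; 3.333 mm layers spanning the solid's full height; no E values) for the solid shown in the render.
Reading the render: the shape is a regular 8-sided prism (a cylinder approximated with 8 flat sides), circumscribed radius ≈ 12 mm, height ≈ 10 mm (dimensions read to the nearest mm from the axis ticks). For the g-code, the solid's height is divided into equal slices at the stated Δz and each level perimeter traced with G1 moves after a G0 lift.

; perimeter-only toolpath
G21 ; units = mm
G90 ; absolute positioning
G28 ; home
; layer 1
G0 Z3.333
G0 X24.000 Y12.000
G1 X20.485 Y20.485
G1 X12.000 Y24.000
G1 X3.515 Y20.485
G1 X0.000 Y12.000
G1 X3.515 Y3.515
G1 X12.000 Y0.000
G1 X20.485 Y3.515
G1 X24.000 Y12.000
; layer 2
G0 Z6.667
G0 X24.000 Y12.000
G1 X20.485 Y20.485
G1 X12.000 Y24.000
G1 X3.515 Y20.485
G1 X0.000 Y12.000
G1 X3.515 Y3.515
G1 X12.000 Y0.000
G1 X20.485 Y3.515
G1 X24.000 Y12.000
; layer 3
G0 Z10.000
G0 X24.000 Y12.000
G1 X20.485 Y20.485
G1 X12.000 Y24.000
G1 X3.515 Y20.485
G1 X0.000 Y12.000
G1 X3.515 Y3.515
G1 X12.000 Y0.000
G1 X20.485 Y3.515
G1 X24.000 Y12.000
M2 ; end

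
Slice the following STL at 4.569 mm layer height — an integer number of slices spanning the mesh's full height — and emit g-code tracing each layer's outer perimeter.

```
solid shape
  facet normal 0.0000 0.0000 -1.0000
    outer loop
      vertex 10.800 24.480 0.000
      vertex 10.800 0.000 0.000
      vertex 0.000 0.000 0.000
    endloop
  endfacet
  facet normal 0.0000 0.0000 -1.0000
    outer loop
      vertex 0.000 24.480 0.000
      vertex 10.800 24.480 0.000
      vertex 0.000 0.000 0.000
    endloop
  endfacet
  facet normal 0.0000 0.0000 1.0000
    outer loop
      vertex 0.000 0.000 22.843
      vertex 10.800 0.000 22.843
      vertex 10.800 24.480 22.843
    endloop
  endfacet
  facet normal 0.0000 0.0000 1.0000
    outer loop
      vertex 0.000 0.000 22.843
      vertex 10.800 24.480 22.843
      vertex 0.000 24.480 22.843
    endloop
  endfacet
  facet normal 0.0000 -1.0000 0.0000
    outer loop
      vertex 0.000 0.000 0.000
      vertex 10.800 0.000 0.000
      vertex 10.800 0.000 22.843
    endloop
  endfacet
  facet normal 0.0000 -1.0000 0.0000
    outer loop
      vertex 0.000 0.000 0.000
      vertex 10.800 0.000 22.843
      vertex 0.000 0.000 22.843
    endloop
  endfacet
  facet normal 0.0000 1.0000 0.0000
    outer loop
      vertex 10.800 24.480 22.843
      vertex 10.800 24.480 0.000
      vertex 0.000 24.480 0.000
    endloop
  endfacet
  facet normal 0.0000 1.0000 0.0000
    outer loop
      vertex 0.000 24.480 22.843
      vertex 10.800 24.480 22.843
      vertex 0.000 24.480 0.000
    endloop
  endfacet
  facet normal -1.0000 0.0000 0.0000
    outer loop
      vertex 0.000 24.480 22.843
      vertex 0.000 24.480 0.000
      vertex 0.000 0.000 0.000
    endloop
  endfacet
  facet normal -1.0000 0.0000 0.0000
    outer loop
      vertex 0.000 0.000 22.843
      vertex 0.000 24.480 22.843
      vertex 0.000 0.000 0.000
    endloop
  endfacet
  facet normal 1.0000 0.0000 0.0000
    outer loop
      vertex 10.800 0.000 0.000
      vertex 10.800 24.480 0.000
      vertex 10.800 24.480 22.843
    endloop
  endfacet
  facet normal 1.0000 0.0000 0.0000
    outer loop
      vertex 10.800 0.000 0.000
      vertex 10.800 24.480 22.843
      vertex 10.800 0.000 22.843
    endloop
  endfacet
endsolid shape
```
; perimeter-only toolpath
G21 ; units = mm
G90 ; absolute positioning
G28 ; home
; layer 1
G0 Z4.569
G0 X0.000 Y0.000
G1 X10.800 Y0.000
G1 X10.800 Y24.480
G1 X0.000 Y24.480
G1 X0.000 Y0.000
; layer 2
G0 Z9.137
G0 X0.000 Y0.000
G1 X10.800 Y0.000
G1 X10.800 Y24.480
G1 X0.000 Y24.480
G1 X0.000 Y0.000
; layer 3
G0 Z13.706
G0 X0.000 Y0.000
G1 X10.800 Y0.000
G1 X10.800 Y24.480
G1 X0.000 Y24.480
G1 X0.000 Y0.000
; layer 4
G0 Z18.274
G0 X0.000 Y0.000
G1 X10.800 Y0.000
G1 X10.800 Y24.480
G1 X0.000 Y24.480
G1 X0.000 Y0.000
; layer 5
G0 Z22.843
G0 X0.000 Y0.000
G1 X10.800 Y0.000
G1 X10.800 Y24.480
G1 X0.000 Y24.480
G1 X0.000 Y0.000
M2 ; end

The solid is a rectangular box, roughly 10.8 × 24.5 mm footprint and 22.8 mm tall. Slicing at Δz = 4.569 mm — 5 equal slices spanning the solid's height, so layer i sits at z = i·h/5 — gives 5 non-empty perimeters. Each is a 4-segment closed polygon; G0 lifts to the layer z and rapids to the start vertex, then G1 traces the edges.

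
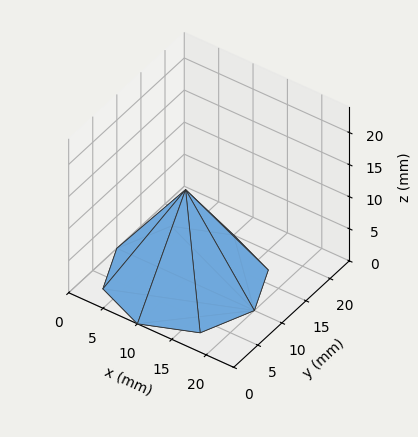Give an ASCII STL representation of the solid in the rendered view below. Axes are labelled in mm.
Reading the render: the shape is a regular 8-sided pyramid, base circumscribed radius ≈ 10 mm, apex at z ≈ 14 mm (dimensions read to the nearest mm from the axis ticks). For the STL, each face is triangulated and given an outward normal.

solid part
  facet normal 0.0000 0.0000 -1.0000
    outer loop
      vertex 10.00 20.00 0.00
      vertex 17.07 17.07 0.00
      vertex 20.00 10.00 0.00
    endloop
  endfacet
  facet normal 0.0000 0.0000 -1.0000
    outer loop
      vertex 2.93 17.07 0.00
      vertex 10.00 20.00 0.00
      vertex 20.00 10.00 0.00
    endloop
  endfacet
  facet normal 0.0000 0.0000 -1.0000
    outer loop
      vertex 0.00 10.00 0.00
      vertex 2.93 17.07 0.00
      vertex 20.00 10.00 0.00
    endloop
  endfacet
  facet normal 0.0000 0.0000 -1.0000
    outer loop
      vertex 2.93 2.93 0.00
      vertex 0.00 10.00 0.00
      vertex 20.00 10.00 0.00
    endloop
  endfacet
  facet normal 0.0000 0.0000 -1.0000
    outer loop
      vertex 10.00 0.00 0.00
      vertex 2.93 2.93 0.00
      vertex 20.00 10.00 0.00
    endloop
  endfacet
  facet normal 0.0000 0.0000 -1.0000
    outer loop
      vertex 17.07 2.93 0.00
      vertex 10.00 0.00 0.00
      vertex 20.00 10.00 0.00
    endloop
  endfacet
  facet normal 0.7711 0.3196 0.5508
    outer loop
      vertex 20.00 10.00 0.00
      vertex 17.07 17.07 0.00
      vertex 10.00 10.00 14.00
    endloop
  endfacet
  facet normal 0.3196 0.7711 0.5508
    outer loop
      vertex 17.07 17.07 0.00
      vertex 10.00 20.00 0.00
      vertex 10.00 10.00 14.00
    endloop
  endfacet
  facet normal -0.3196 0.7711 0.5508
    outer loop
      vertex 10.00 20.00 0.00
      vertex 2.93 17.07 0.00
      vertex 10.00 10.00 14.00
    endloop
  endfacet
  facet normal -0.7711 0.3196 0.5508
    outer loop
      vertex 2.93 17.07 0.00
      vertex 0.00 10.00 0.00
      vertex 10.00 10.00 14.00
    endloop
  endfacet
  facet normal -0.7711 -0.3196 0.5508
    outer loop
      vertex 0.00 10.00 0.00
      vertex 2.93 2.93 0.00
      vertex 10.00 10.00 14.00
    endloop
  endfacet
  facet normal -0.3196 -0.7711 0.5508
    outer loop
      vertex 2.93 2.93 0.00
      vertex 10.00 0.00 0.00
      vertex 10.00 10.00 14.00
    endloop
  endfacet
  facet normal 0.3196 -0.7711 0.5508
    outer loop
      vertex 10.00 0.00 0.00
      vertex 17.07 2.93 0.00
      vertex 10.00 10.00 14.00
    endloop
  endfacet
  facet normal 0.7711 -0.3196 0.5508
    outer loop
      vertex 17.07 2.93 0.00
      vertex 20.00 10.00 0.00
      vertex 10.00 10.00 14.00
    endloop
  endfacet
endsolid part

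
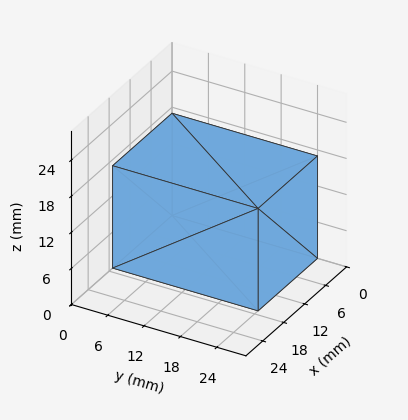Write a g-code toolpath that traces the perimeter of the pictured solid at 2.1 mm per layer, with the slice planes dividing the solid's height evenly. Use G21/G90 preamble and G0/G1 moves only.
Reading the render: the shape is a rectangular box, roughly 17 × 24 mm footprint and 17 mm tall (dimensions read to the nearest mm from the axis ticks). For the g-code, the solid's height is divided into equal slices at the stated Δz and each level perimeter traced with G1 moves after a G0 lift.

; perimeter-only toolpath
G21 ; units = mm
G90 ; absolute positioning
G28 ; home
; layer 1
G0 Z2.1
G0 X0.0 Y0.0
G1 X17.0 Y0.0
G1 X17.0 Y24.0
G1 X0.0 Y24.0
G1 X0.0 Y0.0
; layer 2
G0 Z4.2
G0 X0.0 Y0.0
G1 X17.0 Y0.0
G1 X17.0 Y24.0
G1 X0.0 Y24.0
G1 X0.0 Y0.0
; layer 3
G0 Z6.4
G0 X0.0 Y0.0
G1 X17.0 Y0.0
G1 X17.0 Y24.0
G1 X0.0 Y24.0
G1 X0.0 Y0.0
; layer 4
G0 Z8.5
G0 X0.0 Y0.0
G1 X17.0 Y0.0
G1 X17.0 Y24.0
G1 X0.0 Y24.0
G1 X0.0 Y0.0
; layer 5
G0 Z10.6
G0 X0.0 Y0.0
G1 X17.0 Y0.0
G1 X17.0 Y24.0
G1 X0.0 Y24.0
G1 X0.0 Y0.0
; layer 6
G0 Z12.8
G0 X0.0 Y0.0
G1 X17.0 Y0.0
G1 X17.0 Y24.0
G1 X0.0 Y24.0
G1 X0.0 Y0.0
; layer 7
G0 Z14.9
G0 X0.0 Y0.0
G1 X17.0 Y0.0
G1 X17.0 Y24.0
G1 X0.0 Y24.0
G1 X0.0 Y0.0
; layer 8
G0 Z17.0
G0 X0.0 Y0.0
G1 X17.0 Y0.0
G1 X17.0 Y24.0
G1 X0.0 Y24.0
G1 X0.0 Y0.0
M2 ; end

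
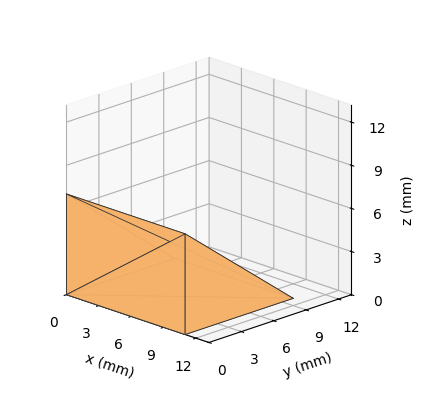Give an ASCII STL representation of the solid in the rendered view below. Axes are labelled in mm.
Reading the render: the shape is a wedge (ramp): 11 × 10 mm base, rising to 7 mm along the y=0 edge and sloping linearly to z=0 at y=10 (dimensions read to the nearest mm from the axis ticks). For the STL, each face is triangulated and given an outward normal.

solid part
  facet normal 0.0000 0.0000 -1.0000
    outer loop
      vertex 11.0 10.0 0.0
      vertex 11.0 0.0 0.0
      vertex 0.0 0.0 0.0
    endloop
  endfacet
  facet normal 0.0000 0.0000 -1.0000
    outer loop
      vertex 0.0 10.0 0.0
      vertex 11.0 10.0 0.0
      vertex 0.0 0.0 0.0
    endloop
  endfacet
  facet normal 0.0000 -1.0000 0.0000
    outer loop
      vertex 0.0 0.0 0.0
      vertex 11.0 0.0 0.0
      vertex 11.0 0.0 7.0
    endloop
  endfacet
  facet normal 0.0000 -1.0000 0.0000
    outer loop
      vertex 0.0 0.0 0.0
      vertex 11.0 0.0 7.0
      vertex 0.0 0.0 7.0
    endloop
  endfacet
  facet normal 0.0000 0.5735 0.8192
    outer loop
      vertex 0.0 0.0 7.0
      vertex 11.0 0.0 7.0
      vertex 11.0 10.0 0.0
    endloop
  endfacet
  facet normal 0.0000 0.5735 0.8192
    outer loop
      vertex 0.0 0.0 7.0
      vertex 11.0 10.0 0.0
      vertex 0.0 10.0 0.0
    endloop
  endfacet
  facet normal -1.0000 0.0000 0.0000
    outer loop
      vertex 0.0 0.0 7.0
      vertex 0.0 10.0 0.0
      vertex 0.0 0.0 0.0
    endloop
  endfacet
  facet normal 1.0000 0.0000 0.0000
    outer loop
      vertex 11.0 0.0 0.0
      vertex 11.0 10.0 0.0
      vertex 11.0 0.0 7.0
    endloop
  endfacet
endsolid part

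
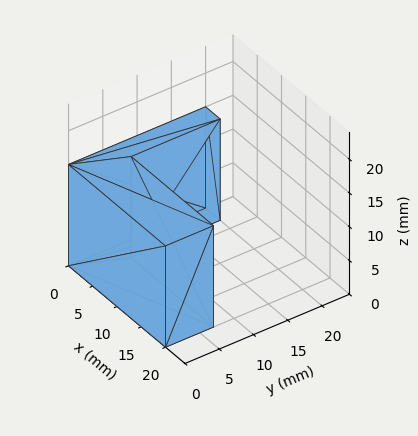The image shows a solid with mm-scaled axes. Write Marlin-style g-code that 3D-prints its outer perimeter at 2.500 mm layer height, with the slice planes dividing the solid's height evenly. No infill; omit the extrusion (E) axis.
Reading the render: the shape is an L-shaped prism: outer 20 × 20 mm, arm thicknesses ≈ 7 mm (horizontal) and 3 mm (vertical), extruded 15 mm in z (dimensions read to the nearest mm from the axis ticks). For the g-code, the solid's height is divided into equal slices at the stated Δz and each level perimeter traced with G1 moves after a G0 lift.

; perimeter-only toolpath
G21 ; units = mm
G90 ; absolute positioning
G28 ; home
; layer 1
G0 Z2.500
G0 X0.000 Y0.000
G1 X20.000 Y0.000
G1 X20.000 Y7.000
G1 X3.000 Y7.000
G1 X3.000 Y20.000
G1 X0.000 Y20.000
G1 X0.000 Y0.000
; layer 2
G0 Z5.000
G0 X0.000 Y0.000
G1 X20.000 Y0.000
G1 X20.000 Y7.000
G1 X3.000 Y7.000
G1 X3.000 Y20.000
G1 X0.000 Y20.000
G1 X0.000 Y0.000
; layer 3
G0 Z7.500
G0 X0.000 Y0.000
G1 X20.000 Y0.000
G1 X20.000 Y7.000
G1 X3.000 Y7.000
G1 X3.000 Y20.000
G1 X0.000 Y20.000
G1 X0.000 Y0.000
; layer 4
G0 Z10.000
G0 X0.000 Y0.000
G1 X20.000 Y0.000
G1 X20.000 Y7.000
G1 X3.000 Y7.000
G1 X3.000 Y20.000
G1 X0.000 Y20.000
G1 X0.000 Y0.000
; layer 5
G0 Z12.500
G0 X0.000 Y0.000
G1 X20.000 Y0.000
G1 X20.000 Y7.000
G1 X3.000 Y7.000
G1 X3.000 Y20.000
G1 X0.000 Y20.000
G1 X0.000 Y0.000
; layer 6
G0 Z15.000
G0 X0.000 Y0.000
G1 X20.000 Y0.000
G1 X20.000 Y7.000
G1 X3.000 Y7.000
G1 X3.000 Y20.000
G1 X0.000 Y20.000
G1 X0.000 Y0.000
M2 ; end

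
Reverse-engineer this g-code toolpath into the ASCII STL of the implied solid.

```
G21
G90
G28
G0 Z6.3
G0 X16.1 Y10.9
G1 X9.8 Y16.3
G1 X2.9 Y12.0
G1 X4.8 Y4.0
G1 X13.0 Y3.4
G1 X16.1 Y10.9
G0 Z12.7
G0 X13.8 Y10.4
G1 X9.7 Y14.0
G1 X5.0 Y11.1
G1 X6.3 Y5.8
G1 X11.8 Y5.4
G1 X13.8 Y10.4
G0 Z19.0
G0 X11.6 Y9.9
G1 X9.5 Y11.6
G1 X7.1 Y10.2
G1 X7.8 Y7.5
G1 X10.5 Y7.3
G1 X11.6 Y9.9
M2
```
solid part
  facet normal 0.0000 0.0000 -1.0000
    outer loop
      vertex 0.7 12.9 0.0
      vertex 10.0 18.6 0.0
      vertex 18.3 11.5 0.0
    endloop
  endfacet
  facet normal 0.0000 0.0000 -1.0000
    outer loop
      vertex 3.3 2.2 0.0
      vertex 0.7 12.9 0.0
      vertex 18.3 11.5 0.0
    endloop
  endfacet
  facet normal 0.0000 0.0000 -1.0000
    outer loop
      vertex 14.2 1.4 0.0
      vertex 3.3 2.2 0.0
      vertex 18.3 11.5 0.0
    endloop
  endfacet
  facet normal 0.6233 0.7286 0.2840
    outer loop
      vertex 18.3 11.5 0.0
      vertex 10.0 18.6 0.0
      vertex 9.3 9.3 25.4
    endloop
  endfacet
  facet normal -0.5008 0.8171 0.2854
    outer loop
      vertex 10.0 18.6 0.0
      vertex 0.7 12.9 0.0
      vertex 9.3 9.3 25.4
    endloop
  endfacet
  facet normal -0.9319 -0.2264 0.2834
    outer loop
      vertex 0.7 12.9 0.0
      vertex 3.3 2.2 0.0
      vertex 9.3 9.3 25.4
    endloop
  endfacet
  facet normal -0.0702 -0.9563 0.2839
    outer loop
      vertex 3.3 2.2 0.0
      vertex 14.2 1.4 0.0
      vertex 9.3 9.3 25.4
    endloop
  endfacet
  facet normal 0.8885 -0.3607 0.2836
    outer loop
      vertex 14.2 1.4 0.0
      vertex 18.3 11.5 0.0
      vertex 9.3 9.3 25.4
    endloop
  endfacet
endsolid part

The G0 Z moves step by Δz≈6.3 mm. The G1 loops shrink linearly with z, so the solid tapers from its base footprint up to z≈25.4. Closing with a flat bottom cap and the tapered top and triangulating gives 8 facets — a regular 5-sided pyramid, base circumscribed radius ≈ 9.3 mm, apex at z ≈ 25.4 mm.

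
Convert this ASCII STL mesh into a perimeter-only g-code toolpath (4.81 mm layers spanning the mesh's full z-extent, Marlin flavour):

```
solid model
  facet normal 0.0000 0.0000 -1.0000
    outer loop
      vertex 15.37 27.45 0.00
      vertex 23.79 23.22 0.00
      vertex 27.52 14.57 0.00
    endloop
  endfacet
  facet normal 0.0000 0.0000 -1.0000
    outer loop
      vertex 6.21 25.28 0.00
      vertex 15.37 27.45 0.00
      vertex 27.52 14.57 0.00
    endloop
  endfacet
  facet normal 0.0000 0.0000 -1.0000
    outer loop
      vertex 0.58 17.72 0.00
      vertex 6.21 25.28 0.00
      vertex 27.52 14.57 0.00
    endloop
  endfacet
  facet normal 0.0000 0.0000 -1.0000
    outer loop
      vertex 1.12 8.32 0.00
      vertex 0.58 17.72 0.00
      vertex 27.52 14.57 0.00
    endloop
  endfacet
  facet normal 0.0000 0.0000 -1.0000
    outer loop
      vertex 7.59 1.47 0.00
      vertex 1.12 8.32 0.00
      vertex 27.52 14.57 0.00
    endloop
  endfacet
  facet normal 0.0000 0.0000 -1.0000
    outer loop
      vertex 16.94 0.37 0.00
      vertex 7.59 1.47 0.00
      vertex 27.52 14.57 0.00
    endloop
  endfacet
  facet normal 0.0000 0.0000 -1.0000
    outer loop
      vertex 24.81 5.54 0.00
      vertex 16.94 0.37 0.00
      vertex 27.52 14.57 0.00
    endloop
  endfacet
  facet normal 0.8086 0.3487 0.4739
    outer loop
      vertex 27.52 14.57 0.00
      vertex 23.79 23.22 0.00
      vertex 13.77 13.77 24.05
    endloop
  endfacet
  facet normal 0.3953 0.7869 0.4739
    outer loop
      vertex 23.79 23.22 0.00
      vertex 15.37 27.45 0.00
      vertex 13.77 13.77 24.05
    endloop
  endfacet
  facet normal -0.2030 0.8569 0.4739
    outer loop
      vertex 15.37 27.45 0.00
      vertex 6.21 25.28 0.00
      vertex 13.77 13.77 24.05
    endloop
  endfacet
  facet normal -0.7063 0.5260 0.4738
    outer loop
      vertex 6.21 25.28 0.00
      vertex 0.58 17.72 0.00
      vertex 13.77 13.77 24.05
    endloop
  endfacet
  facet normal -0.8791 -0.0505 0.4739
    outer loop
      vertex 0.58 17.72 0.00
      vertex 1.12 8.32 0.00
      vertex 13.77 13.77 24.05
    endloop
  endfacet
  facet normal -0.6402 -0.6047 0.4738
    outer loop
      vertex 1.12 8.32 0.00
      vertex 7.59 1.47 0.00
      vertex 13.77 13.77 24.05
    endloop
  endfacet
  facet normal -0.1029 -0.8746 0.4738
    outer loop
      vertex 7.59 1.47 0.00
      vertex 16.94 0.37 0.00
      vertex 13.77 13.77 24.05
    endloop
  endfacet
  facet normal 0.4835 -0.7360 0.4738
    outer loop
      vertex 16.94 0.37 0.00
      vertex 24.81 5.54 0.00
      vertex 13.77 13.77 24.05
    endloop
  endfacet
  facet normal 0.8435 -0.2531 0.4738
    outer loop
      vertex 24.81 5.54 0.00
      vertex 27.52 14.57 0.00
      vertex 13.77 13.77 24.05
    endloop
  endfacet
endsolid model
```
; perimeter-only toolpath
G21 ; units = mm
G90 ; absolute positioning
G28 ; home
; layer 1
G0 Z4.81
G0 X24.77 Y14.41
G1 X21.79 Y21.33
G1 X15.05 Y24.71
G1 X7.72 Y22.98
G1 X3.22 Y16.93
G1 X3.65 Y9.41
G1 X8.83 Y3.93
G1 X16.31 Y3.05
G1 X22.60 Y7.19
G1 X24.77 Y14.41
; layer 2
G0 Z9.62
G0 X22.02 Y14.25
G1 X19.78 Y19.44
G1 X14.73 Y21.98
G1 X9.23 Y20.68
G1 X5.86 Y16.14
G1 X6.18 Y10.50
G1 X10.06 Y6.39
G1 X15.67 Y5.73
G1 X20.39 Y8.83
G1 X22.02 Y14.25
; layer 3
G0 Z14.43
G0 X19.27 Y14.09
G1 X17.78 Y17.55
G1 X14.41 Y19.24
G1 X10.75 Y18.37
G1 X8.49 Y15.35
G1 X8.71 Y11.59
G1 X11.30 Y8.85
G1 X15.04 Y8.41
G1 X18.19 Y10.48
G1 X19.27 Y14.09
; layer 4
G0 Z19.24
G0 X16.52 Y13.93
G1 X15.77 Y15.66
G1 X14.09 Y16.51
G1 X12.26 Y16.07
G1 X11.13 Y14.56
G1 X11.24 Y12.68
G1 X12.53 Y11.31
G1 X14.40 Y11.09
G1 X15.98 Y12.12
G1 X16.52 Y13.93
M2 ; end

The solid is a regular 9-sided pyramid, base circumscribed radius ≈ 13.8 mm, apex at z ≈ 24.1 mm. Slicing at Δz = 4.81 mm — 5 equal slices spanning the solid's height, so layer i sits at z = i·h/5 — gives 4 non-empty perimeters. Each is a 9-segment closed polygon; G0 lifts to the layer z and rapids to the start vertex, then G1 traces the edges. The cross-section shrinks linearly with z (the slice at the apex is degenerate and omitted).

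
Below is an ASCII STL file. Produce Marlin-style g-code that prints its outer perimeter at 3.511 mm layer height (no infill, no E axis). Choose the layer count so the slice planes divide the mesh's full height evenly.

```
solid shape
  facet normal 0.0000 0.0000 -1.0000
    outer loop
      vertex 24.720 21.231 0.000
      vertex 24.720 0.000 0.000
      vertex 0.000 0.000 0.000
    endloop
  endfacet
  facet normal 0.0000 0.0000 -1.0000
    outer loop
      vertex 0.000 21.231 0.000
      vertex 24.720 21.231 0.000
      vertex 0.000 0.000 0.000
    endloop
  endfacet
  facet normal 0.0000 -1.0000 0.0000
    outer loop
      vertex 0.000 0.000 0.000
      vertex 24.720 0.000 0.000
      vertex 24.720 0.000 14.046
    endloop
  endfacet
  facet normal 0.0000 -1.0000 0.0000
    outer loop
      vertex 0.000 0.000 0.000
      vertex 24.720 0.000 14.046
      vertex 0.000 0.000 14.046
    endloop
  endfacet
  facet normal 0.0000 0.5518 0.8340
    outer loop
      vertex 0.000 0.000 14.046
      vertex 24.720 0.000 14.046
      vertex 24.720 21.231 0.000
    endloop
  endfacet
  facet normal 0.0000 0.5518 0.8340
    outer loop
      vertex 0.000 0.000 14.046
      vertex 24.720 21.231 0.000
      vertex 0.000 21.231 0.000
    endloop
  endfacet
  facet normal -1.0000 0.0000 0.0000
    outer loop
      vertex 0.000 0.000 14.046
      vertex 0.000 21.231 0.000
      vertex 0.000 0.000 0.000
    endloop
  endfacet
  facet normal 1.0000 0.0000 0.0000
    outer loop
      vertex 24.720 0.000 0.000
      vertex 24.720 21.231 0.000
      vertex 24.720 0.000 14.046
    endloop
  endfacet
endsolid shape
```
; perimeter-only toolpath
G21 ; units = mm
G90 ; absolute positioning
G28 ; home
; layer 1
G0 Z3.511
G0 X0.000 Y0.000
G1 X24.720 Y0.000
G1 X24.720 Y15.923
G1 X0.000 Y15.923
G1 X0.000 Y0.000
; layer 2
G0 Z7.023
G0 X0.000 Y0.000
G1 X24.720 Y0.000
G1 X24.720 Y10.616
G1 X0.000 Y10.616
G1 X0.000 Y0.000
; layer 3
G0 Z10.534
G0 X0.000 Y0.000
G1 X24.720 Y0.000
G1 X24.720 Y5.308
G1 X0.000 Y5.308
G1 X0.000 Y0.000
M2 ; end

The solid is a wedge (ramp): 24.7 × 21.2 mm base, rising to 14 mm along the y=0 edge and sloping linearly to z=0 at y=21.2. Slicing at Δz = 3.511 mm — 4 equal slices spanning the solid's height, so layer i sits at z = i·h/4 — gives 3 non-empty perimeters. Each is a 4-segment closed polygon; G0 lifts to the layer z and rapids to the start vertex, then G1 traces the edges. The cross-section shrinks linearly with z (the slice at the apex is degenerate and omitted).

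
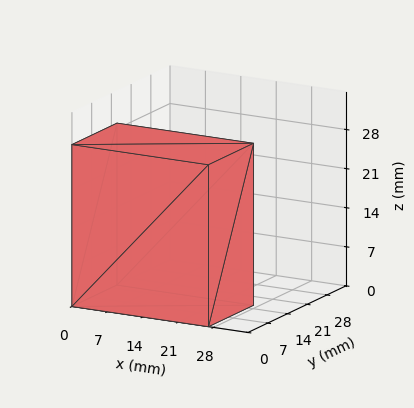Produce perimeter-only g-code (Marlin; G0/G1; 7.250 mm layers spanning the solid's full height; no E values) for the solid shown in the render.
Reading the render: the shape is a rectangular box, roughly 27 × 16 mm footprint and 29 mm tall (dimensions read to the nearest mm from the axis ticks). For the g-code, the solid's height is divided into equal slices at the stated Δz and each level perimeter traced with G1 moves after a G0 lift.

; perimeter-only toolpath
G21 ; units = mm
G90 ; absolute positioning
G28 ; home
; layer 1
G0 Z7.250
G0 X0.000 Y0.000
G1 X27.000 Y0.000
G1 X27.000 Y16.000
G1 X0.000 Y16.000
G1 X0.000 Y0.000
; layer 2
G0 Z14.500
G0 X0.000 Y0.000
G1 X27.000 Y0.000
G1 X27.000 Y16.000
G1 X0.000 Y16.000
G1 X0.000 Y0.000
; layer 3
G0 Z21.750
G0 X0.000 Y0.000
G1 X27.000 Y0.000
G1 X27.000 Y16.000
G1 X0.000 Y16.000
G1 X0.000 Y0.000
; layer 4
G0 Z29.000
G0 X0.000 Y0.000
G1 X27.000 Y0.000
G1 X27.000 Y16.000
G1 X0.000 Y16.000
G1 X0.000 Y0.000
M2 ; end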